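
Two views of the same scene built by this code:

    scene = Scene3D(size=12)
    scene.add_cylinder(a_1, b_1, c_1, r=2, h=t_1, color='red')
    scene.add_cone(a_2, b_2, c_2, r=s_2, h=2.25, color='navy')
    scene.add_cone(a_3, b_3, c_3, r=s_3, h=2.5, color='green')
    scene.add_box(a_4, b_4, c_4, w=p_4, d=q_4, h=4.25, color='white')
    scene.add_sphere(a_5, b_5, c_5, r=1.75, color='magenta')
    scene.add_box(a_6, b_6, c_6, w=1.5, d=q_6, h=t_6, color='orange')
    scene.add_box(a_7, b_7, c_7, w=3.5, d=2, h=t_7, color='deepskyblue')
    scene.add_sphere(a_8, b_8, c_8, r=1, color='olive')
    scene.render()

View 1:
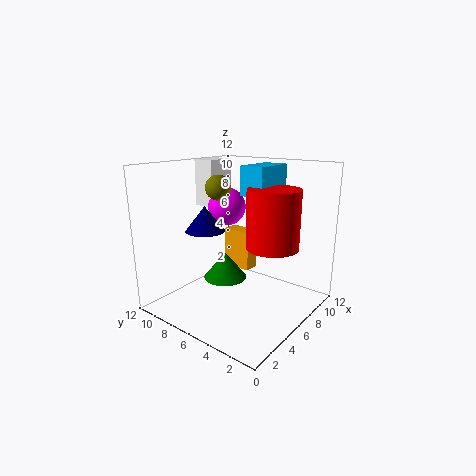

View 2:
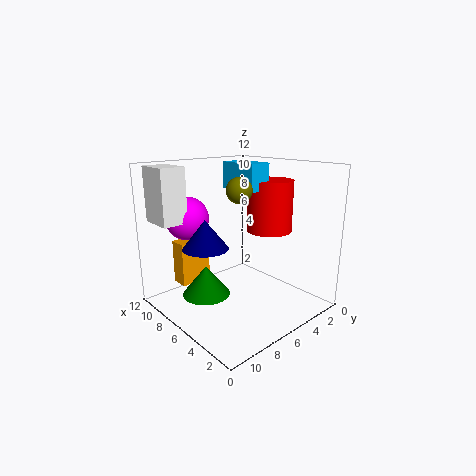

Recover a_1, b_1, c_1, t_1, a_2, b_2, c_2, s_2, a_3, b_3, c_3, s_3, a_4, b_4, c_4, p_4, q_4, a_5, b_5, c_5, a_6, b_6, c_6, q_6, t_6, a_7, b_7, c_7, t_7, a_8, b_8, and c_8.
a_1 = 5.75, b_1 = 2.5, c_1 = 6, t_1 = 4.5, a_2 = 5.75, b_2 = 9.5, c_2 = 6, s_2 = 1.75, a_3 = 7.25, b_3 = 8.5, c_3 = 1.25, s_3 = 2, a_4 = 7.25, b_4 = 10, c_4 = 7.75, p_4 = 2.75, q_4 = 2, a_5 = 8.5, b_5 = 9.25, c_5 = 7.75, a_6 = 8.75, b_6 = 7, c_6 = 1.75, q_6 = 2.75, t_6 = 3.75, a_7 = 5.25, b_7 = 3.25, c_7 = 9.75, t_7 = 2.25, a_8 = 4.75, b_8 = 7, c_8 = 10.25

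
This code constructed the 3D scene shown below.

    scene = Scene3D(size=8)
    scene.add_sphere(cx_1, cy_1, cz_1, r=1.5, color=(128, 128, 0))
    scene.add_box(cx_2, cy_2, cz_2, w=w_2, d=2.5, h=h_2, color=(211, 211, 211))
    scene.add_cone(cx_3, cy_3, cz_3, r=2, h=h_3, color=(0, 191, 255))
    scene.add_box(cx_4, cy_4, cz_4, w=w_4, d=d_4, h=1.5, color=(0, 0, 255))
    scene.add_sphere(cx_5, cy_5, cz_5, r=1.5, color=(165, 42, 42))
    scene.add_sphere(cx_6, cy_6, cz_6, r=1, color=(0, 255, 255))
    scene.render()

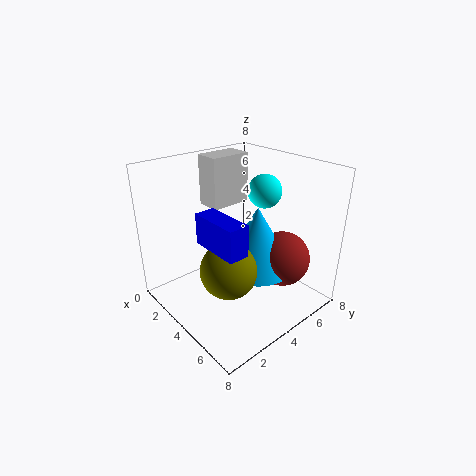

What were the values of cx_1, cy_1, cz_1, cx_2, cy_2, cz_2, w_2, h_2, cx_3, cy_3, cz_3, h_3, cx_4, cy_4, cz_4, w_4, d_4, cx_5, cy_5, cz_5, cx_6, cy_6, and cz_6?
cx_1 = 5, cy_1 = 2.5, cz_1 = 3, cx_2 = 0.5, cy_2 = 4, cz_2 = 5, w_2 = 1.5, h_2 = 3, cx_3 = 5, cy_3 = 4.5, cz_3 = 2.5, h_3 = 3.5, cx_4 = 4.5, cy_4 = 1, cz_4 = 5, w_4 = 2.5, d_4 = 1, cx_5 = 6, cy_5 = 5.5, cz_5 = 3, cx_6 = 3.5, cy_6 = 6.5, cz_6 = 6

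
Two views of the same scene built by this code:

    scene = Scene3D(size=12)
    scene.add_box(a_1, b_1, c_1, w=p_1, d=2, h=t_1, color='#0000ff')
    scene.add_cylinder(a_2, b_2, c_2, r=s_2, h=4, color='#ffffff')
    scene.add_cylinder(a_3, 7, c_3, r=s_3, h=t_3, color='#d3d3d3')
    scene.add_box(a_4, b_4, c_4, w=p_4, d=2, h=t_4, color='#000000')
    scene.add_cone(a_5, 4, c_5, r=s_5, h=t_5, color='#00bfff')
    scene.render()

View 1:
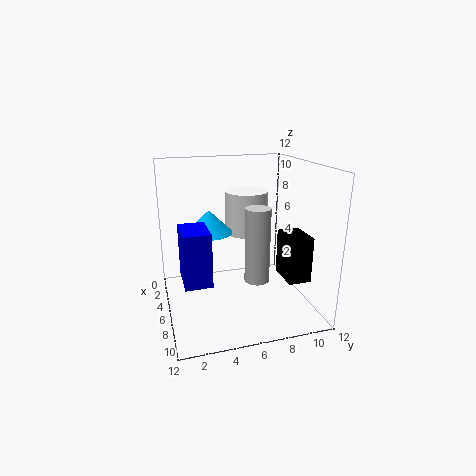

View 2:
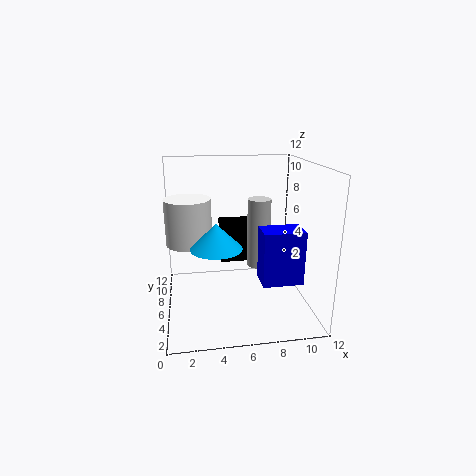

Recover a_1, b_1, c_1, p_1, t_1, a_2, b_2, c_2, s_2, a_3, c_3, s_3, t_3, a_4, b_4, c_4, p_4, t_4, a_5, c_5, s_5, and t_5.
a_1 = 7; b_1 = 1; c_1 = 4; p_1 = 3; t_1 = 4; a_2 = 2; b_2 = 8; c_2 = 5; s_2 = 2; a_3 = 8; c_3 = 3; s_3 = 1; t_3 = 6; a_4 = 5; b_4 = 10; c_4 = 2; p_4 = 3; t_4 = 4; a_5 = 4; c_5 = 6; s_5 = 2; t_5 = 2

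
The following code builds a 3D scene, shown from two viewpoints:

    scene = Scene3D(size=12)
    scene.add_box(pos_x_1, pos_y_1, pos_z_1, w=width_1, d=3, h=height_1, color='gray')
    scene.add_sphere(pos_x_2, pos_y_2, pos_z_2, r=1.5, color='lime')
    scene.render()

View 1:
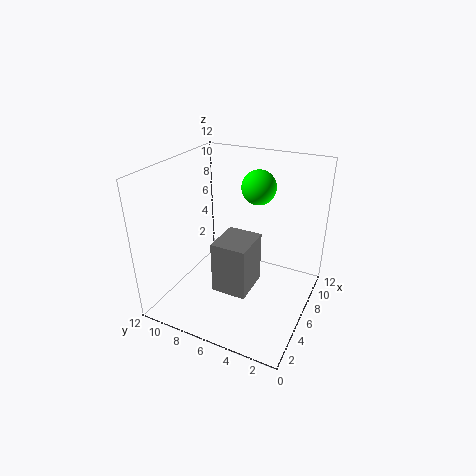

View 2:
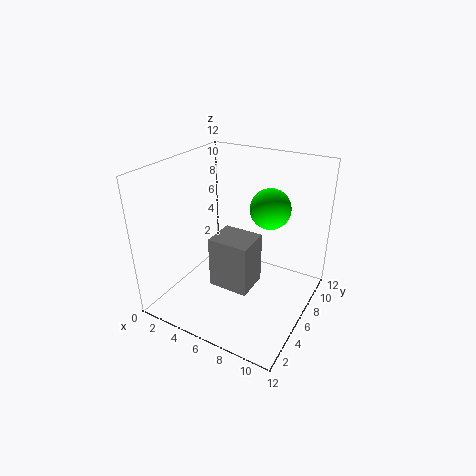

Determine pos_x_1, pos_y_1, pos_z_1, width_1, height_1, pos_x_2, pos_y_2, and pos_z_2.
pos_x_1 = 4
pos_y_1 = 4.5
pos_z_1 = 1.5
width_1 = 3.5
height_1 = 4.5
pos_x_2 = 9
pos_y_2 = 5.5
pos_z_2 = 9.5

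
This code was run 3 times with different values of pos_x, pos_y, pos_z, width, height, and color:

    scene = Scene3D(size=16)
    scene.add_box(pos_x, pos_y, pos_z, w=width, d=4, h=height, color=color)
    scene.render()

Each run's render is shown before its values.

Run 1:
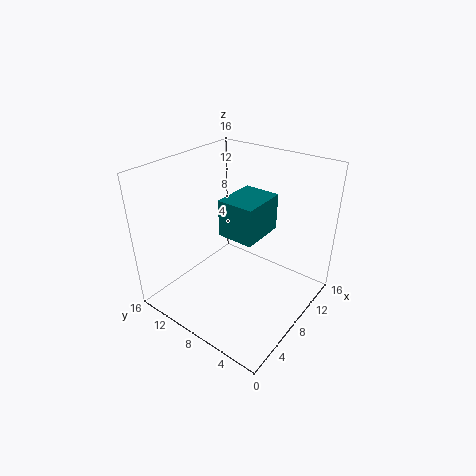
pos_x = 6
pos_y = 5
pos_z = 9
width = 5
height = 4
color = 'teal'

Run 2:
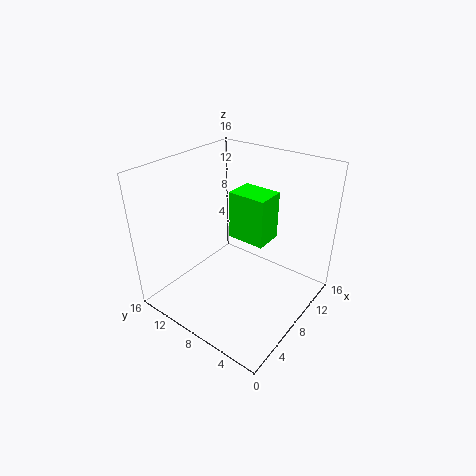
pos_x = 6.5
pos_y = 4
pos_z = 9
width = 3
height = 5
color = 'lime'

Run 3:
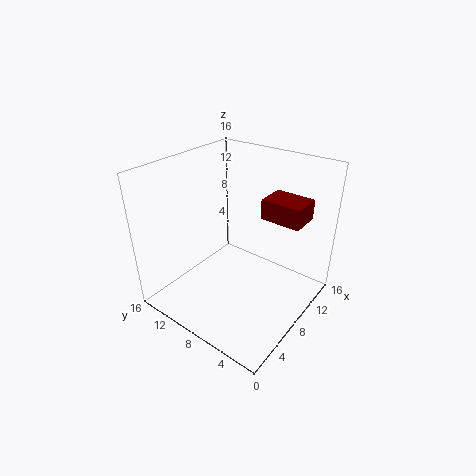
pos_x = 7
pos_y = 0.5
pos_z = 12
width = 3
height = 2
color = 'maroon'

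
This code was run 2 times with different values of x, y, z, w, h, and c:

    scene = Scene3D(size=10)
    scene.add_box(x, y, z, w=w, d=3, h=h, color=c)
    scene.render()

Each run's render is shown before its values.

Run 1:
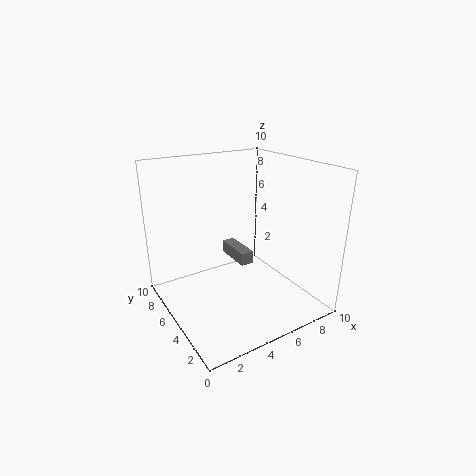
x = 6
y = 6
z = 2
w = 1
h = 1
c = 'gray'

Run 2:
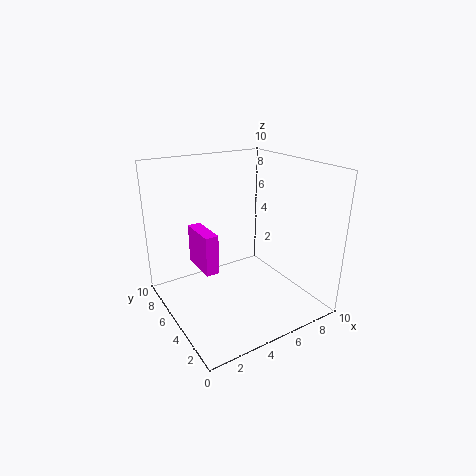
x = 3
y = 6
z = 2
w = 1
h = 3
c = 'magenta'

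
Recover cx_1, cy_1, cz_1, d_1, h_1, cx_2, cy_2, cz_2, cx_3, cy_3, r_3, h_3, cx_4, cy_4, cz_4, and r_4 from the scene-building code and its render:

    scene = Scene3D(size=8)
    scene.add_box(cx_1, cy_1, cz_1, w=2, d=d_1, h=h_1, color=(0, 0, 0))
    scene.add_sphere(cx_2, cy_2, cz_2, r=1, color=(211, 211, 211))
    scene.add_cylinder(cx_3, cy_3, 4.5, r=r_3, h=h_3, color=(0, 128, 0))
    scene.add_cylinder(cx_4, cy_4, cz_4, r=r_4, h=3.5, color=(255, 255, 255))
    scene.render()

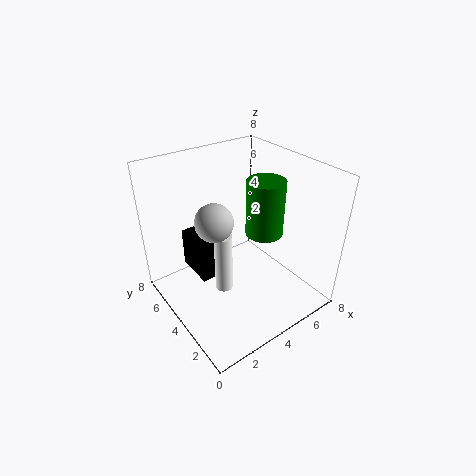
cx_1 = 2.5; cy_1 = 5.5; cz_1 = 0.5; d_1 = 2.5; h_1 = 2.5; cx_2 = 2.5; cy_2 = 4; cz_2 = 5.5; cx_3 = 5; cy_3 = 3; r_3 = 1; h_3 = 3; cx_4 = 3; cy_4 = 4; cz_4 = 1; r_4 = 0.5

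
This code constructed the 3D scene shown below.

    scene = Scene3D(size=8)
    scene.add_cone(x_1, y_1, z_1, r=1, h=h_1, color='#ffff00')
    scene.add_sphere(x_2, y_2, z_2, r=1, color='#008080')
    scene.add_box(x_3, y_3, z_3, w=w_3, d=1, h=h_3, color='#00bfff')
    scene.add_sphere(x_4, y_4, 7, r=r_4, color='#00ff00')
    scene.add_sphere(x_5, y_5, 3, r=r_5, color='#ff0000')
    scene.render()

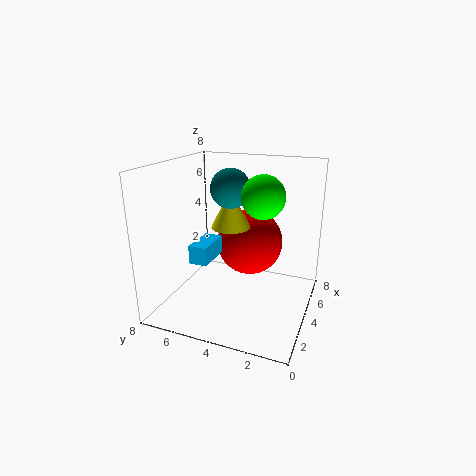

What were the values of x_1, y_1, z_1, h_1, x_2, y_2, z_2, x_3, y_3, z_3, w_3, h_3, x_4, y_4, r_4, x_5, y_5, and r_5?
x_1 = 3, y_1 = 4, z_1 = 5, h_1 = 2, x_2 = 3, y_2 = 4, z_2 = 7, x_3 = 2, y_3 = 5, z_3 = 3, w_3 = 2, h_3 = 1, x_4 = 2, y_4 = 2, r_4 = 1, x_5 = 6, y_5 = 4, r_5 = 2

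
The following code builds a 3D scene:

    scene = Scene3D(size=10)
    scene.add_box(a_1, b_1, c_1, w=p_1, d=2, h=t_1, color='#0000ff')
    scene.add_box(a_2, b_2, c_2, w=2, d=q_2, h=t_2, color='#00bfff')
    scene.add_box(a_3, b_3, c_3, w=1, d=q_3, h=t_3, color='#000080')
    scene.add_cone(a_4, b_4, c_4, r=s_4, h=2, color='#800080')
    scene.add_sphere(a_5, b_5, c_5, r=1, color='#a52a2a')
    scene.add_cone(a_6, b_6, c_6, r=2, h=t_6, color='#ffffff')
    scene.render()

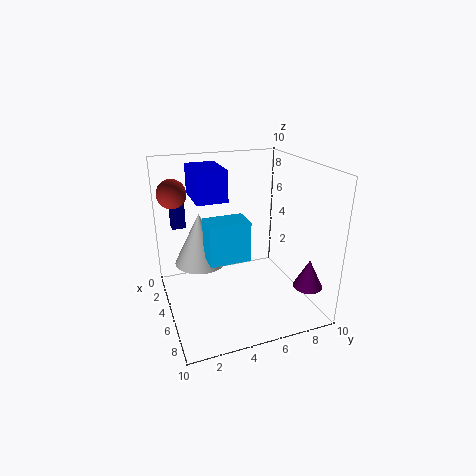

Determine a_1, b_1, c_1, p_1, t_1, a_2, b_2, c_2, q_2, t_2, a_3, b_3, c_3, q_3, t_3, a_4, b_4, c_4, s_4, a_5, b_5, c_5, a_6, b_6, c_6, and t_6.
a_1 = 3
b_1 = 2
c_1 = 8
p_1 = 3
t_1 = 2
a_2 = 3
b_2 = 3
c_2 = 3
q_2 = 3
t_2 = 3
a_3 = 1
b_3 = 1
c_3 = 5
q_3 = 1
t_3 = 2
a_4 = 8
b_4 = 9
c_4 = 2
s_4 = 1
a_5 = 3
b_5 = 1
c_5 = 8
a_6 = 2
b_6 = 3
c_6 = 2
t_6 = 4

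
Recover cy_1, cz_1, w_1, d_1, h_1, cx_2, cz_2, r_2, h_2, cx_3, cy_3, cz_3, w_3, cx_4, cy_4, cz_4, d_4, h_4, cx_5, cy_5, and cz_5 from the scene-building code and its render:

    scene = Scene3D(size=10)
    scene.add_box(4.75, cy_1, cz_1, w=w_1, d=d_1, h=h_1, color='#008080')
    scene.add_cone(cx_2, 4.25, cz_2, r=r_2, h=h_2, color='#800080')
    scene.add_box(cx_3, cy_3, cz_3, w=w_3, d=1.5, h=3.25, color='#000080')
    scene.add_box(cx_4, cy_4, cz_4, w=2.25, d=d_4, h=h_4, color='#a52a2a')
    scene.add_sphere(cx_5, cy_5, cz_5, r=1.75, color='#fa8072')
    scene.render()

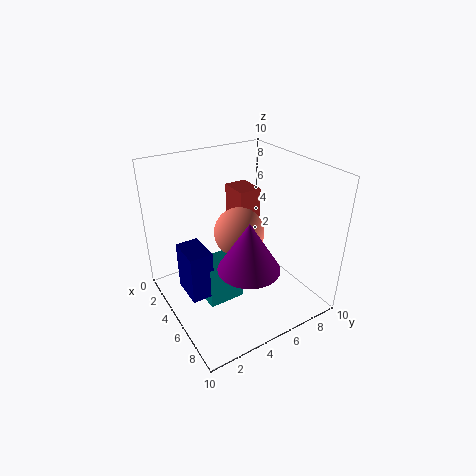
cy_1 = 2
cz_1 = 1.25
w_1 = 1.75
d_1 = 2.5
h_1 = 3
cx_2 = 7.5
cz_2 = 4.25
r_2 = 2
h_2 = 3.25
cx_3 = 4.25
cy_3 = 0.75
cz_3 = 2.25
w_3 = 2.25
cx_4 = 0.75
cy_4 = 6.5
cz_4 = 3
d_4 = 1.75
h_4 = 4.25
cx_5 = 4.75
cy_5 = 5.25
cz_5 = 5.25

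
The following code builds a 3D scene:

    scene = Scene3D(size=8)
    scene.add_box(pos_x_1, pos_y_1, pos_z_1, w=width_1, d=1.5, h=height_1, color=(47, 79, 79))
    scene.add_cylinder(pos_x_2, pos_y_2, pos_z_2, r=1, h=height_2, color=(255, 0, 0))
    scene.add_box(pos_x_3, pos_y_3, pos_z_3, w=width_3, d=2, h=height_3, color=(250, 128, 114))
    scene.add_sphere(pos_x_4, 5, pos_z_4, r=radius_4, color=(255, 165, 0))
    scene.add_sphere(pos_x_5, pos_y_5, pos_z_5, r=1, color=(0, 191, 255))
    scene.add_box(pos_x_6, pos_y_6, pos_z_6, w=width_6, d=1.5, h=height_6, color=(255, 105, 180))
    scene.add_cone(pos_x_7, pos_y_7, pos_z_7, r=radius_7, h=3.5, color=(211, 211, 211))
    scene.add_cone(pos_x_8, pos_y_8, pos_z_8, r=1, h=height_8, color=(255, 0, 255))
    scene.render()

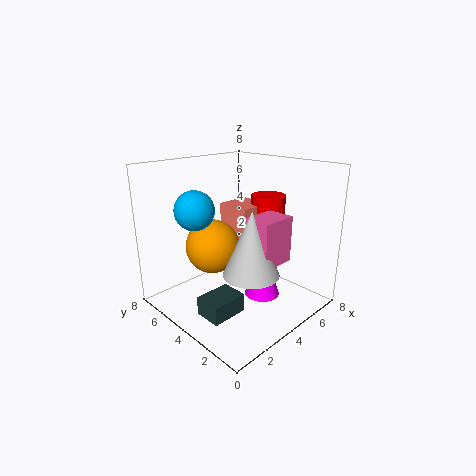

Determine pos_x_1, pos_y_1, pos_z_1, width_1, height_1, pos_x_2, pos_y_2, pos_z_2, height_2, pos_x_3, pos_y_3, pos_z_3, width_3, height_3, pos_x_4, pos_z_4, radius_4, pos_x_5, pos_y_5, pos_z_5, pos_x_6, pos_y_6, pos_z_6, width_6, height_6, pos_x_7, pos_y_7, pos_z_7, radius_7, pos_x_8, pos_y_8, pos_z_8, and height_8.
pos_x_1 = 1
pos_y_1 = 2.5
pos_z_1 = 0.5
width_1 = 2
height_1 = 1
pos_x_2 = 6.5
pos_y_2 = 4
pos_z_2 = 4.5
height_2 = 1.5
pos_x_3 = 4.5
pos_y_3 = 4
pos_z_3 = 3.5
width_3 = 2
height_3 = 2
pos_x_4 = 3
pos_z_4 = 3.5
radius_4 = 1.5
pos_x_5 = 1.5
pos_y_5 = 4.5
pos_z_5 = 6
pos_x_6 = 3.5
pos_y_6 = 1.5
pos_z_6 = 3
width_6 = 2
height_6 = 2.5
pos_x_7 = 3.5
pos_y_7 = 2.5
pos_z_7 = 2.5
radius_7 = 1.5
pos_x_8 = 5
pos_y_8 = 3
pos_z_8 = 0.5
height_8 = 3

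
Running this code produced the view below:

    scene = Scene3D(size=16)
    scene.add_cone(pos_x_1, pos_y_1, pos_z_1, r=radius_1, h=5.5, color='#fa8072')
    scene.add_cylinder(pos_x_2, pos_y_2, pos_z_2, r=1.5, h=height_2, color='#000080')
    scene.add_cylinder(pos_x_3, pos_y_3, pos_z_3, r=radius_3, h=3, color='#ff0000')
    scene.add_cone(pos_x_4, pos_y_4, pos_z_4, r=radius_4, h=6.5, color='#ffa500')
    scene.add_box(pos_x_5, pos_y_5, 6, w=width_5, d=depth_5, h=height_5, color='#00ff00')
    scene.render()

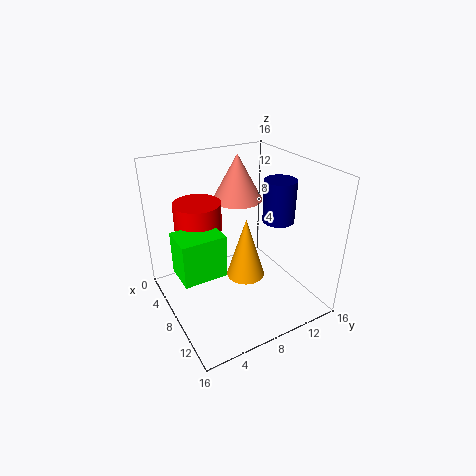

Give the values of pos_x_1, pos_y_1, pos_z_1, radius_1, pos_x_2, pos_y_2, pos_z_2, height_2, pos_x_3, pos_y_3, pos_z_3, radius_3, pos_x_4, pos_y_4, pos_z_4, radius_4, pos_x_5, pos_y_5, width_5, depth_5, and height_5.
pos_x_1 = 3.5; pos_y_1 = 10.5; pos_z_1 = 10.5; radius_1 = 3; pos_x_2 = 13; pos_y_2 = 9.5; pos_z_2 = 12; height_2 = 4; pos_x_3 = 6.5; pos_y_3 = 4; pos_z_3 = 9.5; radius_3 = 2.5; pos_x_4 = 10.5; pos_y_4 = 7.5; pos_z_4 = 5; radius_4 = 2; pos_x_5 = 7.5; pos_y_5 = 0.5; width_5 = 3.5; depth_5 = 4.5; height_5 = 4.5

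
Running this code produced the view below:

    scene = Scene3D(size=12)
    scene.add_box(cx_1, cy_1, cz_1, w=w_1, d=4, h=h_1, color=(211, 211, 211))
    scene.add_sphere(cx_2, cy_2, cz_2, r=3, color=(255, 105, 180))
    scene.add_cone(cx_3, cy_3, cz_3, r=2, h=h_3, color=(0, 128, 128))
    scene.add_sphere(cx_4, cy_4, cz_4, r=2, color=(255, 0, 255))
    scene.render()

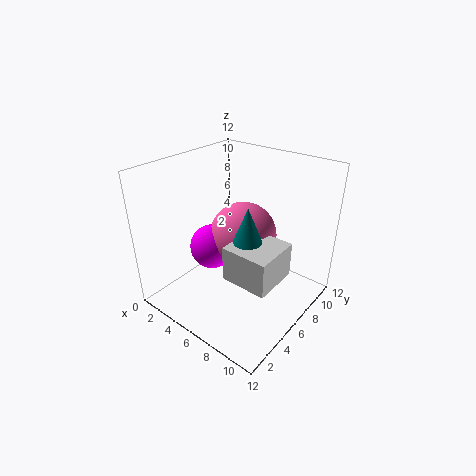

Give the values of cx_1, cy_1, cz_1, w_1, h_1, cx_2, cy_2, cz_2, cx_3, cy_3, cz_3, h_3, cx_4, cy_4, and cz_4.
cx_1 = 6, cy_1 = 4, cz_1 = 3, w_1 = 4, h_1 = 3, cx_2 = 5, cy_2 = 8, cz_2 = 5, cx_3 = 7, cy_3 = 6, cz_3 = 4, h_3 = 5, cx_4 = 3, cy_4 = 6, cz_4 = 4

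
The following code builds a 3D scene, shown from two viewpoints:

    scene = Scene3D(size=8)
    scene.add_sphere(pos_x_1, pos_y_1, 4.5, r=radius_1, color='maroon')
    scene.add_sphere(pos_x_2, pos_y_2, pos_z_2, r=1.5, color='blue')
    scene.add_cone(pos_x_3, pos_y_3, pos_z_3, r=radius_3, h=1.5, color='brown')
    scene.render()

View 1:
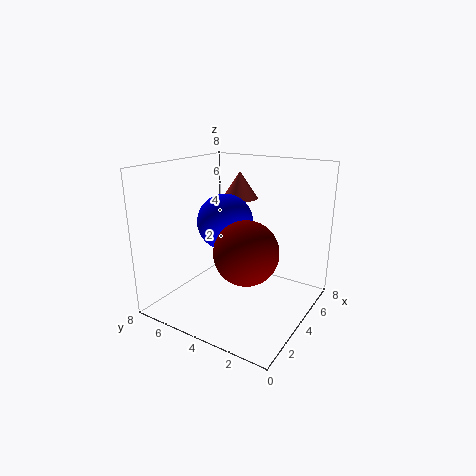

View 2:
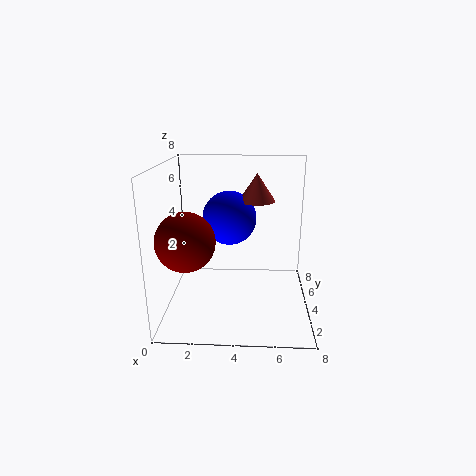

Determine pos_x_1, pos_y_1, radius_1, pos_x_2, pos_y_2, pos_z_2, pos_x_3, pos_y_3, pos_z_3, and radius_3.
pos_x_1 = 1.5, pos_y_1 = 2, radius_1 = 1.5, pos_x_2 = 3.5, pos_y_2 = 4.5, pos_z_2 = 5, pos_x_3 = 5, pos_y_3 = 4.5, pos_z_3 = 6, radius_3 = 1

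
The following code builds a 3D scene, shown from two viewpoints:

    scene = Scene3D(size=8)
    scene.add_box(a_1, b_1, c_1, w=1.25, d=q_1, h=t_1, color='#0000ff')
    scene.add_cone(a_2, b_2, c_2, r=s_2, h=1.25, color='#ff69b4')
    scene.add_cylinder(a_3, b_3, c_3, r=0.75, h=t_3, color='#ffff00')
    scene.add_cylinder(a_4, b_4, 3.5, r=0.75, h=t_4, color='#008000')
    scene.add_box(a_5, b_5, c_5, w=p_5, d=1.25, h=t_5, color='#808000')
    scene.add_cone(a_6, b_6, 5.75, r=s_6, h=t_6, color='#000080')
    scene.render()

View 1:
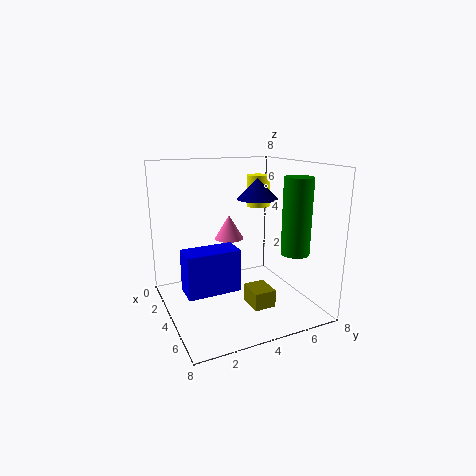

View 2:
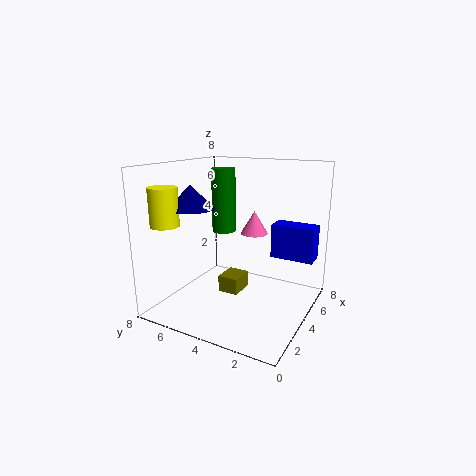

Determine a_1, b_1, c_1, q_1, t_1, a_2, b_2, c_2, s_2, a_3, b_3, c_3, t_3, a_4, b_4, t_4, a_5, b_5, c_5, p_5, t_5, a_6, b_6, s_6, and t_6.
a_1 = 5.75; b_1 = 0.25; c_1 = 2.5; q_1 = 2.5; t_1 = 2; a_2 = 4.5; b_2 = 3.25; c_2 = 4.25; s_2 = 0.75; a_3 = 1.25; b_3 = 6.75; c_3 = 5; t_3 = 2; a_4 = 6.25; b_4 = 6.25; t_4 = 4; a_5 = 4.25; b_5 = 4.25; c_5 = 0.25; p_5 = 1.5; t_5 = 1; a_6 = 2.5; b_6 = 6; s_6 = 1.25; t_6 = 1.25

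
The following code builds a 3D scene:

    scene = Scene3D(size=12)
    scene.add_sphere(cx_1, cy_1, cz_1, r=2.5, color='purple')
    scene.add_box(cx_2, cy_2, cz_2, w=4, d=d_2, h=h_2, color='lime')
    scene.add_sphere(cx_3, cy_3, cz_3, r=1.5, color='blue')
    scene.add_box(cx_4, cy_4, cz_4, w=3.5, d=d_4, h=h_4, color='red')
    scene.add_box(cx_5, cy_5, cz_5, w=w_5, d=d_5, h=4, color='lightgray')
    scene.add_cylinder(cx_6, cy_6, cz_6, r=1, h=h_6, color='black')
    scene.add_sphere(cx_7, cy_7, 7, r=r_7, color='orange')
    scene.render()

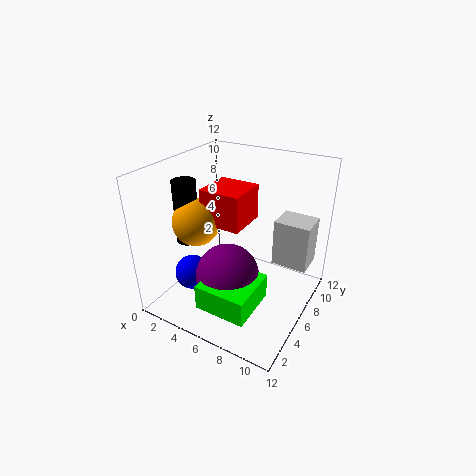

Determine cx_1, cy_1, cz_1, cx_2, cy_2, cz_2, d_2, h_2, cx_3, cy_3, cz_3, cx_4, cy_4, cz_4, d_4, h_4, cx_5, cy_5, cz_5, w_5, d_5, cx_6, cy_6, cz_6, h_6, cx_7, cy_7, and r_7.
cx_1 = 6.5, cy_1 = 3.5, cz_1 = 4, cx_2 = 5.5, cy_2 = 0.5, cz_2 = 2.5, d_2 = 4, h_2 = 2, cx_3 = 2.5, cy_3 = 4, cz_3 = 2.5, cx_4 = 3, cy_4 = 5, cz_4 = 7, d_4 = 3.5, h_4 = 3, cx_5 = 8.5, cy_5 = 7.5, cz_5 = 3.5, w_5 = 3, d_5 = 2.5, cx_6 = 1.5, cy_6 = 5, cz_6 = 5, h_6 = 5.5, cx_7 = 2.5, cy_7 = 5, r_7 = 2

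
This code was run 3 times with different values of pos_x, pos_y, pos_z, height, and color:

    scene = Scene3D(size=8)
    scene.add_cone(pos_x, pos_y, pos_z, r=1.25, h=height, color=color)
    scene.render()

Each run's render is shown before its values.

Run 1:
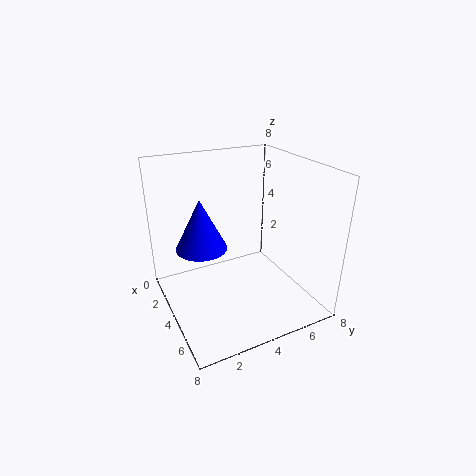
pos_x = 5; pos_y = 1.5; pos_z = 4.5; height = 2.5; color = 'blue'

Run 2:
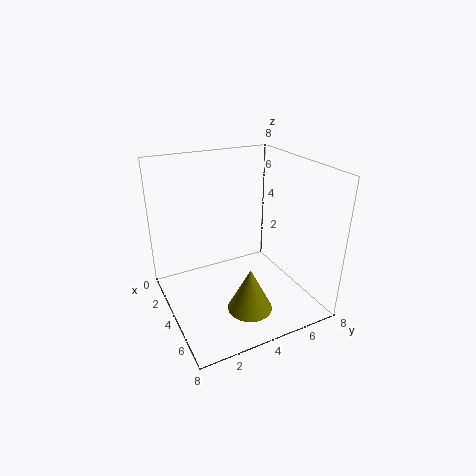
pos_x = 5.5; pos_y = 4; pos_z = 0.25; height = 2.5; color = 'olive'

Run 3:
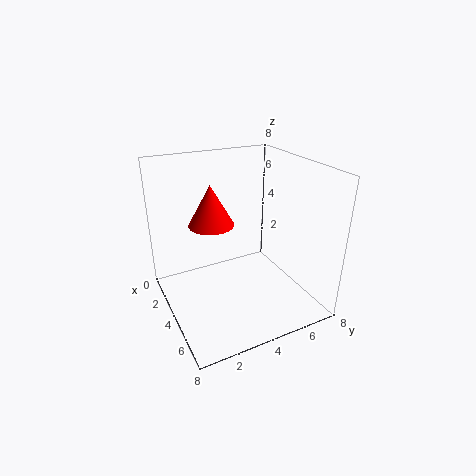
pos_x = 3.25; pos_y = 2.75; pos_z = 4.75; height = 2.25; color = 'red'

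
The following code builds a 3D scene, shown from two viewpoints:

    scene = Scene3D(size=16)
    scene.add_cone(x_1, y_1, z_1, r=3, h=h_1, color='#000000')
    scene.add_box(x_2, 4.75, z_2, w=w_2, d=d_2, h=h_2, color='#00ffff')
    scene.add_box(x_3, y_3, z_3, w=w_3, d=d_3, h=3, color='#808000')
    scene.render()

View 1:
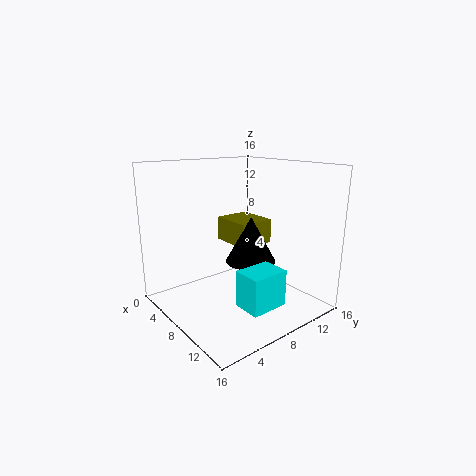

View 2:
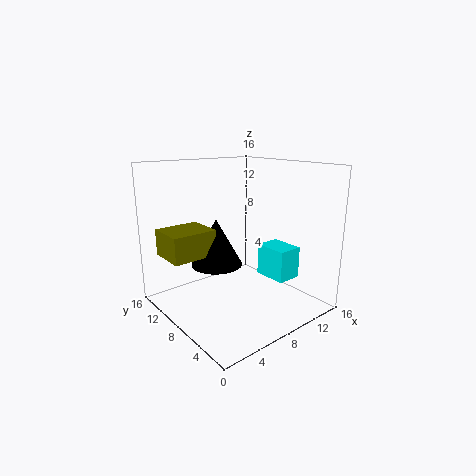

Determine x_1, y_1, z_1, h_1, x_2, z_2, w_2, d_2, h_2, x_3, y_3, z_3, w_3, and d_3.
x_1 = 7
y_1 = 10.75
z_1 = 4.25
h_1 = 5.5
x_2 = 11.75
z_2 = 2.5
w_2 = 3
d_2 = 4
h_2 = 3.75
x_3 = 1.25
y_3 = 10
z_3 = 5.75
w_3 = 5.25
d_3 = 4.5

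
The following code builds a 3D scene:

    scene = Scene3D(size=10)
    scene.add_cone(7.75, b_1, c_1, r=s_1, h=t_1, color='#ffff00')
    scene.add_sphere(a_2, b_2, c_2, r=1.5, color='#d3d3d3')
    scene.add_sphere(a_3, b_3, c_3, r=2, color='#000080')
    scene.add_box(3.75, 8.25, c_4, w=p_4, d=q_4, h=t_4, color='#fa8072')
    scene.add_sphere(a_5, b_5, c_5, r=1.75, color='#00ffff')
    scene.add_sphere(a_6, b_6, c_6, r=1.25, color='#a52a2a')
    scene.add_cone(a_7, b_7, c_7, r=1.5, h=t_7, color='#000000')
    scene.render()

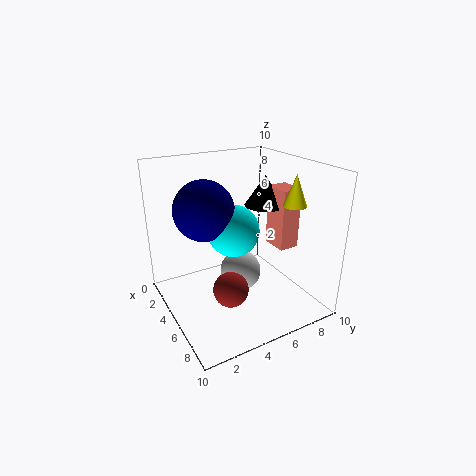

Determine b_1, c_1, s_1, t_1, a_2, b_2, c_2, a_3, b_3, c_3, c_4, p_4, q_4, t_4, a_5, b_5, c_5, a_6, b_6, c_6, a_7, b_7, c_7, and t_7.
b_1 = 7.5; c_1 = 7.75; s_1 = 0.75; t_1 = 2; a_2 = 4.5; b_2 = 5.5; c_2 = 2; a_3 = 4.5; b_3 = 2.75; c_3 = 7.25; c_4 = 3.5; p_4 = 2; q_4 = 1.5; t_4 = 4.5; a_5 = 5.25; b_5 = 4.5; c_5 = 5.75; a_6 = 5.75; b_6 = 4; c_6 = 1.5; a_7 = 3.75; b_7 = 8; c_7 = 6.5; t_7 = 2.25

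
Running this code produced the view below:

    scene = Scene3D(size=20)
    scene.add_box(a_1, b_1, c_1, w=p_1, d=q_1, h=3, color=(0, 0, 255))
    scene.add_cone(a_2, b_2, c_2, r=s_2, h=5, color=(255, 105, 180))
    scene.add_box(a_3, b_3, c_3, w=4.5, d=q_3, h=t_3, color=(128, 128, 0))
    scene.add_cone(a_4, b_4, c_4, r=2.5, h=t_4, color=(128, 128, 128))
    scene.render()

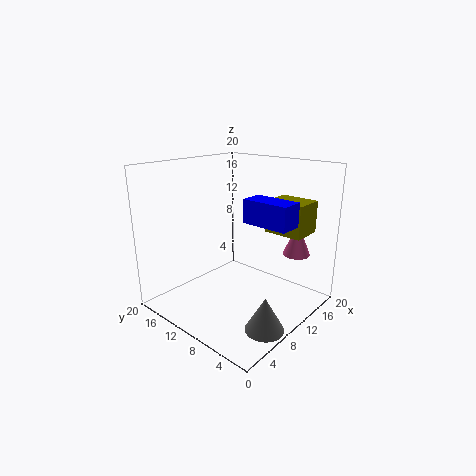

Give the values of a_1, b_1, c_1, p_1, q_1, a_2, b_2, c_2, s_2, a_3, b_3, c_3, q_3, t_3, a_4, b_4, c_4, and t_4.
a_1 = 7.5
b_1 = 1
c_1 = 13.5
p_1 = 3
q_1 = 6
a_2 = 17.5
b_2 = 5
c_2 = 6.5
s_2 = 2
a_3 = 13.5
b_3 = 2.5
c_3 = 10.5
q_3 = 5.5
t_3 = 4.5
a_4 = 6.5
b_4 = 2.5
c_4 = 0.5
t_4 = 4.5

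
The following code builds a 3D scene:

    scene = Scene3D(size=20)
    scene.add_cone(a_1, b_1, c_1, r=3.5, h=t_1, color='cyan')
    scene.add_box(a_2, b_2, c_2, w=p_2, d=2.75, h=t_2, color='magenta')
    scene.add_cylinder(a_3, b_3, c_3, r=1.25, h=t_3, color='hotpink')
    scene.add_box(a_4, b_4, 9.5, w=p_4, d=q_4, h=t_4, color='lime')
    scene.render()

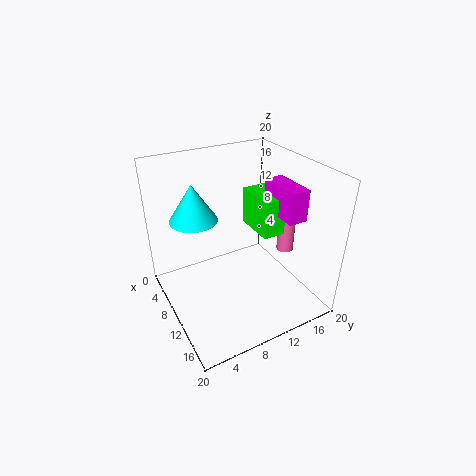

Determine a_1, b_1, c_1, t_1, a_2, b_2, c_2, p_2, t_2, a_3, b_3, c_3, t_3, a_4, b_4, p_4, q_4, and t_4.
a_1 = 4.5
b_1 = 5.75
c_1 = 11.25
t_1 = 5.5
a_2 = 8
b_2 = 15.5
c_2 = 12.5
p_2 = 6.25
t_2 = 4.5
a_3 = 10.75
b_3 = 17.75
c_3 = 6.25
t_3 = 7.25
a_4 = 5.25
b_4 = 13.5
p_4 = 6.25
q_4 = 3.75
t_4 = 5.5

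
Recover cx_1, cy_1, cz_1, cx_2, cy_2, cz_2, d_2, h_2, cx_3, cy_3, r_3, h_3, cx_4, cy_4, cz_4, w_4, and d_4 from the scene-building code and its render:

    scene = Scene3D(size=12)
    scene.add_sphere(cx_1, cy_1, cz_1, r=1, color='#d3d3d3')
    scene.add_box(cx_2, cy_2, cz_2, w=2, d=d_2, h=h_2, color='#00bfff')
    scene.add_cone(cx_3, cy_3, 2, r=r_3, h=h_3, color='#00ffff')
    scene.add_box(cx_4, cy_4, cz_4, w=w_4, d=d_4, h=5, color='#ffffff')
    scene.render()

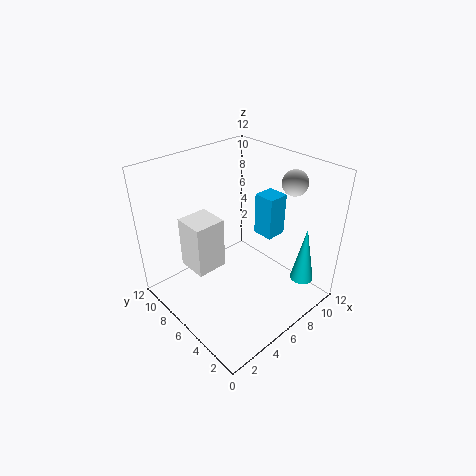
cx_1 = 9
cy_1 = 3
cz_1 = 11
cx_2 = 10
cy_2 = 6
cz_2 = 4
d_2 = 2
h_2 = 4
cx_3 = 10
cy_3 = 2
r_3 = 1
h_3 = 5
cx_4 = 4
cy_4 = 9
cz_4 = 1
w_4 = 3
d_4 = 3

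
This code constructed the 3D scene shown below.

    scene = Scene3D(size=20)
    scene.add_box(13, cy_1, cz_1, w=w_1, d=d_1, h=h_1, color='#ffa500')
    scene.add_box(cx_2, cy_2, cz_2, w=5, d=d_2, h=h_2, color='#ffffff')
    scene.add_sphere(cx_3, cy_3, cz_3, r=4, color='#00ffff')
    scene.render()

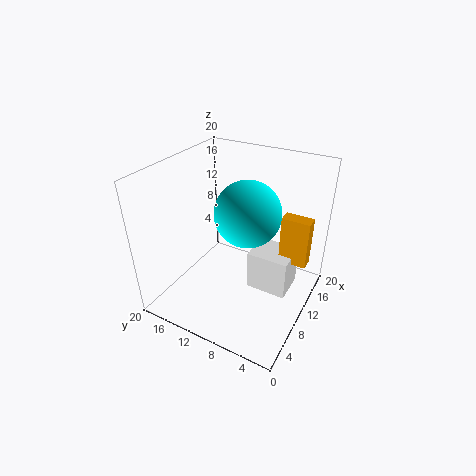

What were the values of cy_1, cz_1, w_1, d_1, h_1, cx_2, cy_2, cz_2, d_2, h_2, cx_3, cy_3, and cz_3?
cy_1 = 1, cz_1 = 6, w_1 = 2, d_1 = 4, h_1 = 7, cx_2 = 11, cy_2 = 3, cz_2 = 1, d_2 = 6, h_2 = 6, cx_3 = 7, cy_3 = 7, cz_3 = 16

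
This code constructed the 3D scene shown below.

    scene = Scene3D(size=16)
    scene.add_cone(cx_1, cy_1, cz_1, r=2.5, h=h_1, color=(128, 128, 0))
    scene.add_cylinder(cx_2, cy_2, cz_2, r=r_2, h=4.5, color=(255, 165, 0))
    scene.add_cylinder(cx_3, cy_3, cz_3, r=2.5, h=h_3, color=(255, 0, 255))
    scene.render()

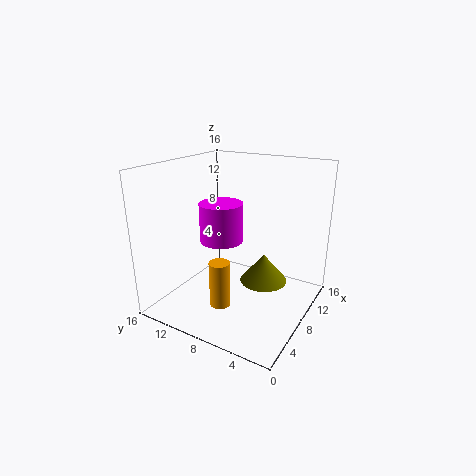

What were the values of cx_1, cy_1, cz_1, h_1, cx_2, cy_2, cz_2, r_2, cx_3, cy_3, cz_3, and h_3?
cx_1 = 7.5, cy_1 = 4.5, cz_1 = 4, h_1 = 3, cx_2 = 2, cy_2 = 6.5, cz_2 = 3.5, r_2 = 1, cx_3 = 8.5, cy_3 = 10.5, cz_3 = 7, h_3 = 4.5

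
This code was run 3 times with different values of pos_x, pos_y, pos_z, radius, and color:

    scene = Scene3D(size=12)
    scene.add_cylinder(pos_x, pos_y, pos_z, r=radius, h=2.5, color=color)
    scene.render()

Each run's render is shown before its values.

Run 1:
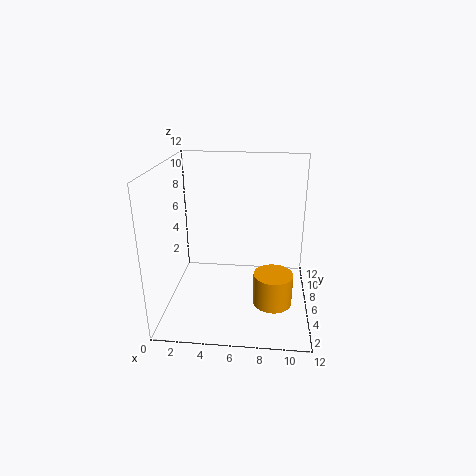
pos_x = 9, pos_y = 3, pos_z = 2, radius = 1.5, color = 'orange'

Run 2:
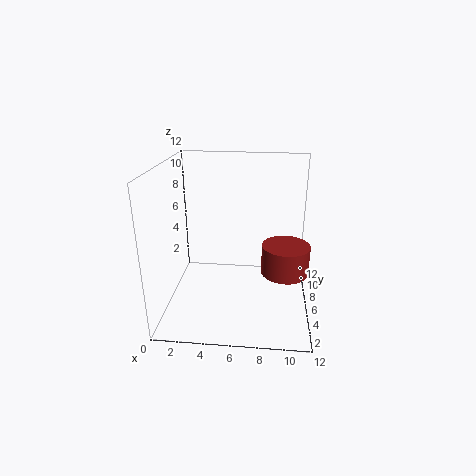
pos_x = 10, pos_y = 6, pos_z = 3, radius = 2, color = 'brown'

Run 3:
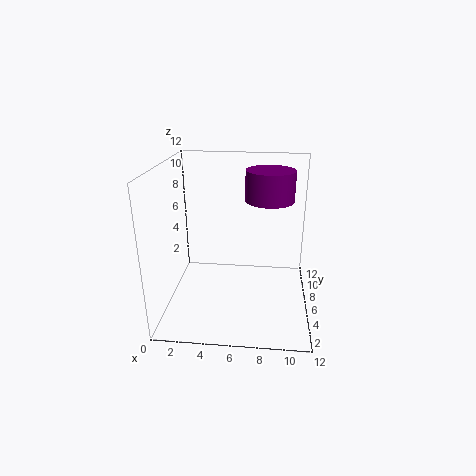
pos_x = 8.5, pos_y = 7, pos_z = 9, radius = 2, color = 'purple'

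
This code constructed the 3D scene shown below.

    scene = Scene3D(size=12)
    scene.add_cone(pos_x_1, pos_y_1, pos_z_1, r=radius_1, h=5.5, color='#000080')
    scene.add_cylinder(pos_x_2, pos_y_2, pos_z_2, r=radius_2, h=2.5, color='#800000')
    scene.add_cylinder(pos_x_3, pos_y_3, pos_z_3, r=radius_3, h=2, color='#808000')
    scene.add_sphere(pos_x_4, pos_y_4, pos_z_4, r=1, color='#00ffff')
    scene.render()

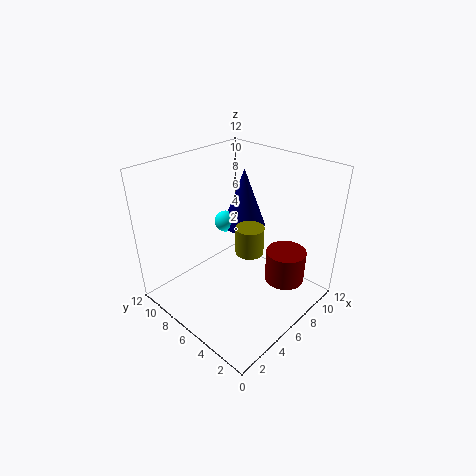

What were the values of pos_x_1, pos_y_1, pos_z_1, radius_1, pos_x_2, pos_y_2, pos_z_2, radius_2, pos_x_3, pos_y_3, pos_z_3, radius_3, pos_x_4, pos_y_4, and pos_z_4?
pos_x_1 = 9.5; pos_y_1 = 8.5; pos_z_1 = 5; radius_1 = 2; pos_x_2 = 6.5; pos_y_2 = 1.5; pos_z_2 = 4; radius_2 = 1.5; pos_x_3 = 4; pos_y_3 = 3; pos_z_3 = 7; radius_3 = 1; pos_x_4 = 8; pos_y_4 = 9.5; pos_z_4 = 5.5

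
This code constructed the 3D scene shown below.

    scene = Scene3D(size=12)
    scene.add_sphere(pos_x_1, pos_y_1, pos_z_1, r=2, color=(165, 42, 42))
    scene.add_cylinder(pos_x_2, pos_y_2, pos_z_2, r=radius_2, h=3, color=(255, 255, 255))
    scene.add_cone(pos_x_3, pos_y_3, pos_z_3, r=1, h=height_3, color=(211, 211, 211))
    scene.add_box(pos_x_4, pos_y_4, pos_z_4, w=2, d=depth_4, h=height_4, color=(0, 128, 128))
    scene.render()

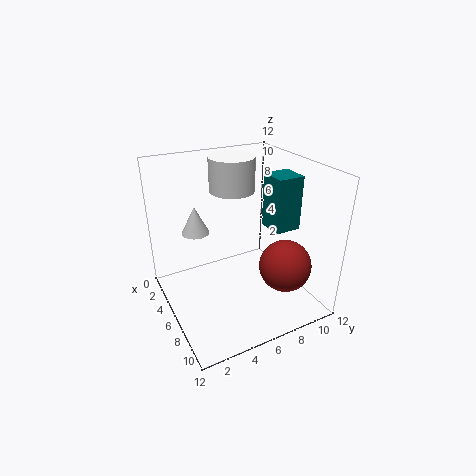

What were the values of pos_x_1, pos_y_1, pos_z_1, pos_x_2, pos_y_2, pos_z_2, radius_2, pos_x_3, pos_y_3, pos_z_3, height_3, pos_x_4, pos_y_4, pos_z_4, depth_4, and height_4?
pos_x_1 = 10, pos_y_1 = 8, pos_z_1 = 5, pos_x_2 = 3, pos_y_2 = 7, pos_z_2 = 9, radius_2 = 2, pos_x_3 = 7, pos_y_3 = 2, pos_z_3 = 8, height_3 = 2, pos_x_4 = 8, pos_y_4 = 7, pos_z_4 = 8, depth_4 = 2, height_4 = 4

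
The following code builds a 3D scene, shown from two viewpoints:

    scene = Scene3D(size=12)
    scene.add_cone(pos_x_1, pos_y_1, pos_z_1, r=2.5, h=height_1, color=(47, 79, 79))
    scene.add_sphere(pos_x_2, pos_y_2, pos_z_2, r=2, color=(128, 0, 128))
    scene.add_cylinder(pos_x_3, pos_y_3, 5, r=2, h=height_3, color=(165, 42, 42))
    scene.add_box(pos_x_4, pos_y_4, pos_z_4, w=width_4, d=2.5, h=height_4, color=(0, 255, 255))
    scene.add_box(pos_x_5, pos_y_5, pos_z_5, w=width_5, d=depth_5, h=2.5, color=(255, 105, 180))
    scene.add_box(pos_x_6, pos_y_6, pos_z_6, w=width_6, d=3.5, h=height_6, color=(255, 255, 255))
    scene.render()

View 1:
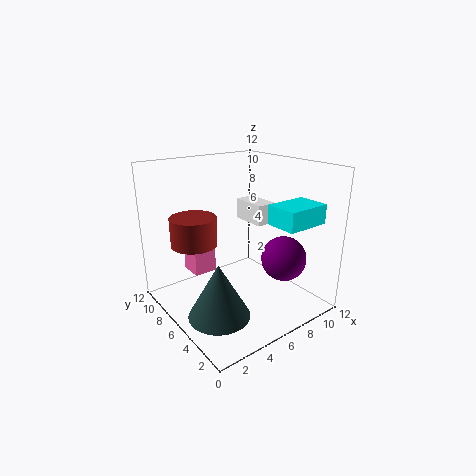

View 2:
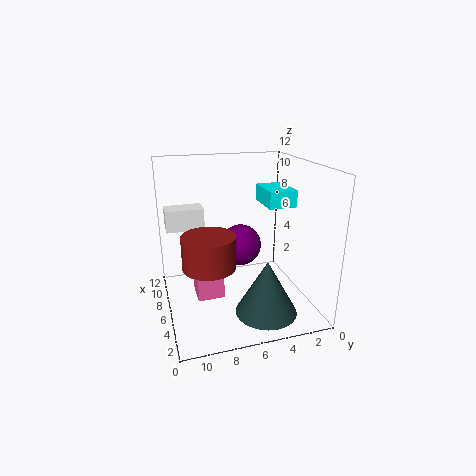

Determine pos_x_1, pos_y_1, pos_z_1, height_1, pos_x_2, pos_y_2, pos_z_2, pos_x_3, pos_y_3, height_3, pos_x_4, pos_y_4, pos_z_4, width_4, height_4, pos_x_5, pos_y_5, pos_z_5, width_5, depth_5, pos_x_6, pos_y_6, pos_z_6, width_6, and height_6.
pos_x_1 = 3, pos_y_1 = 4.5, pos_z_1 = 0.5, height_1 = 4.5, pos_x_2 = 10, pos_y_2 = 4.5, pos_z_2 = 3.5, pos_x_3 = 3.5, pos_y_3 = 9, height_3 = 2.5, pos_x_4 = 6.5, pos_y_4 = 0.5, pos_z_4 = 8, width_4 = 3.5, height_4 = 1.5, pos_x_5 = 3, pos_y_5 = 8, pos_z_5 = 2.5, width_5 = 2, depth_5 = 2, pos_x_6 = 10, pos_y_6 = 8, pos_z_6 = 5.5, width_6 = 2, height_6 = 2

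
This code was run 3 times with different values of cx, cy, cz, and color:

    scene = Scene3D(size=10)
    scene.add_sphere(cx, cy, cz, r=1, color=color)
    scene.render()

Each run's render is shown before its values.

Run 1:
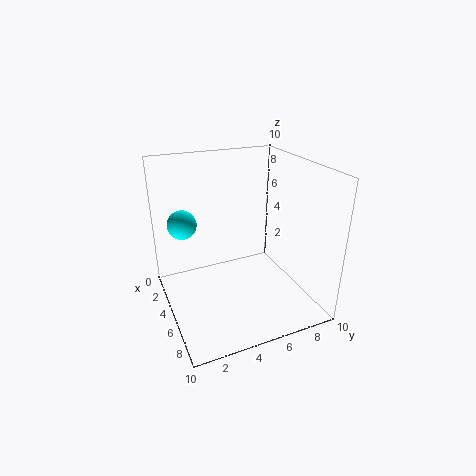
cx = 3.5; cy = 1.5; cz = 6; color = 'cyan'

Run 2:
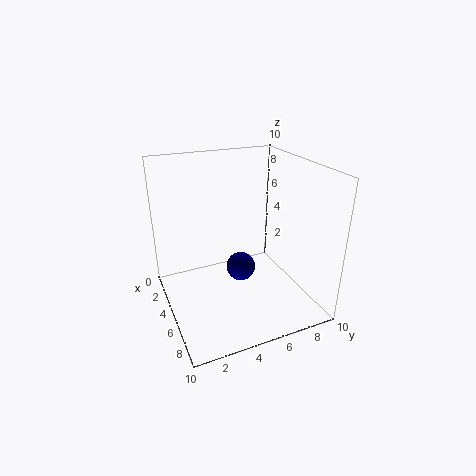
cx = 5.5; cy = 5; cz = 3; color = 'navy'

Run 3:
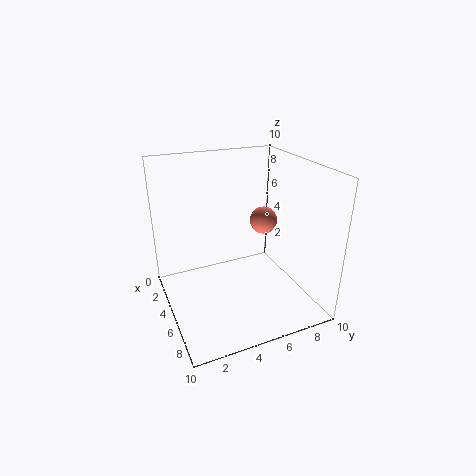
cx = 4; cy = 7.5; cz = 5.5; color = 'salmon'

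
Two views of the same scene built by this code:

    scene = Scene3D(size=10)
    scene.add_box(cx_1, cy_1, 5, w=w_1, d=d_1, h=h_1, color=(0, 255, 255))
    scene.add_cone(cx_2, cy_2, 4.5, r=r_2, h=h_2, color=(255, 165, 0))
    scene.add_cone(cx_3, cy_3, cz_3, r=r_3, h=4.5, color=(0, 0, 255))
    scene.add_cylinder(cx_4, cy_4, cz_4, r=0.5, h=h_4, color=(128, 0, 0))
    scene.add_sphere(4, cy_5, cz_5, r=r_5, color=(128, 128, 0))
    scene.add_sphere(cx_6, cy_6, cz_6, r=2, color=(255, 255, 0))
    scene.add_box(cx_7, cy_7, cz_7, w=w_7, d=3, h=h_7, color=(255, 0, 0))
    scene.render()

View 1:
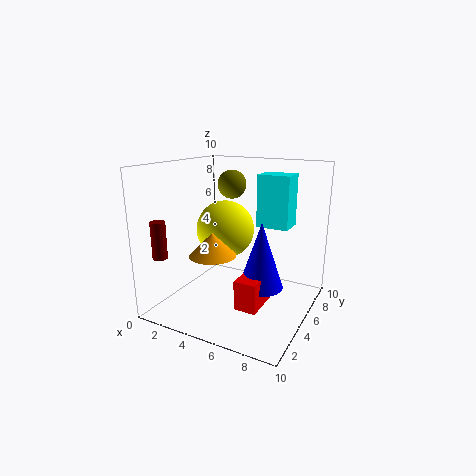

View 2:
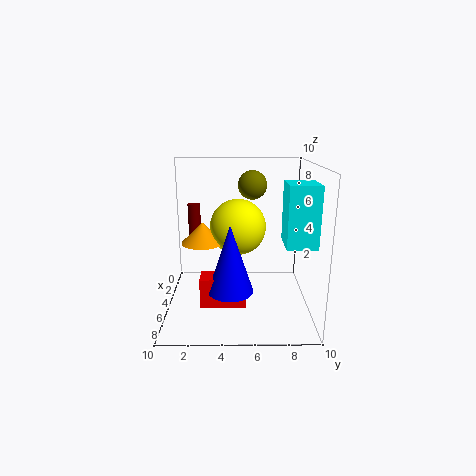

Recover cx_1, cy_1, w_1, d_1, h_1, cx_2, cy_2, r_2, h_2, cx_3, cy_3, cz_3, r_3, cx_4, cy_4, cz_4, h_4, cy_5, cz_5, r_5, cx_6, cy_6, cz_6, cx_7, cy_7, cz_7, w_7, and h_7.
cx_1 = 5, cy_1 = 8, w_1 = 2.5, d_1 = 2, h_1 = 4, cx_2 = 4.5, cy_2 = 2.5, r_2 = 1.5, h_2 = 1.5, cx_3 = 7, cy_3 = 4.5, cz_3 = 2, r_3 = 1.5, cx_4 = 1, cy_4 = 1.5, cz_4 = 4, h_4 = 2.5, cy_5 = 6, cz_5 = 8.5, r_5 = 1, cx_6 = 4, cy_6 = 5, cz_6 = 5.5, cx_7 = 6, cy_7 = 2.5, cz_7 = 1, w_7 = 1.5, h_7 = 2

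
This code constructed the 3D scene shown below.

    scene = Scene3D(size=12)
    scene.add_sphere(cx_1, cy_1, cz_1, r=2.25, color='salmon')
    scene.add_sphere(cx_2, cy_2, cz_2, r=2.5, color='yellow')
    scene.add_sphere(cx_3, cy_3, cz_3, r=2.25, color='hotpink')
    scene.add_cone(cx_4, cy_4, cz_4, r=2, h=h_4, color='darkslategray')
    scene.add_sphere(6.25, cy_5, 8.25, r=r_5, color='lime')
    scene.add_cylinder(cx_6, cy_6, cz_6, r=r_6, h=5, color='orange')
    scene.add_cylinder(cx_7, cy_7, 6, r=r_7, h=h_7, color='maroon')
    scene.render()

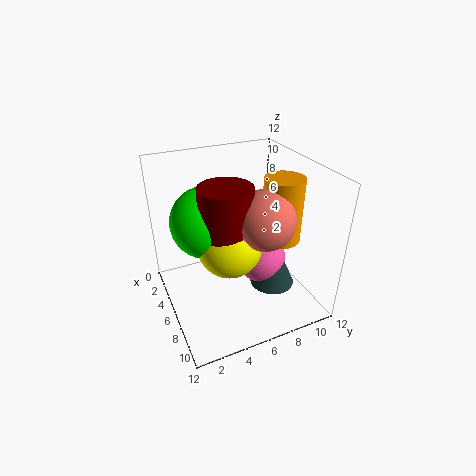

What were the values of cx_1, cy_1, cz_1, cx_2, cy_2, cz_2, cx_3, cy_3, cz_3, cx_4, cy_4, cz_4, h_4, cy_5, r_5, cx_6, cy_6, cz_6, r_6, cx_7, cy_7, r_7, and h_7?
cx_1 = 9, cy_1 = 6.75, cz_1 = 9, cx_2 = 7.75, cy_2 = 4.5, cz_2 = 6.75, cx_3 = 5.5, cy_3 = 8.5, cz_3 = 3, cx_4 = 6.5, cy_4 = 9.25, cz_4 = 0.75, h_4 = 4.5, cy_5 = 3.25, r_5 = 2.75, cx_6 = 8.5, cy_6 = 8.5, cz_6 = 6.75, r_6 = 1.5, cx_7 = 7.75, cy_7 = 4.25, r_7 = 2, h_7 = 5.5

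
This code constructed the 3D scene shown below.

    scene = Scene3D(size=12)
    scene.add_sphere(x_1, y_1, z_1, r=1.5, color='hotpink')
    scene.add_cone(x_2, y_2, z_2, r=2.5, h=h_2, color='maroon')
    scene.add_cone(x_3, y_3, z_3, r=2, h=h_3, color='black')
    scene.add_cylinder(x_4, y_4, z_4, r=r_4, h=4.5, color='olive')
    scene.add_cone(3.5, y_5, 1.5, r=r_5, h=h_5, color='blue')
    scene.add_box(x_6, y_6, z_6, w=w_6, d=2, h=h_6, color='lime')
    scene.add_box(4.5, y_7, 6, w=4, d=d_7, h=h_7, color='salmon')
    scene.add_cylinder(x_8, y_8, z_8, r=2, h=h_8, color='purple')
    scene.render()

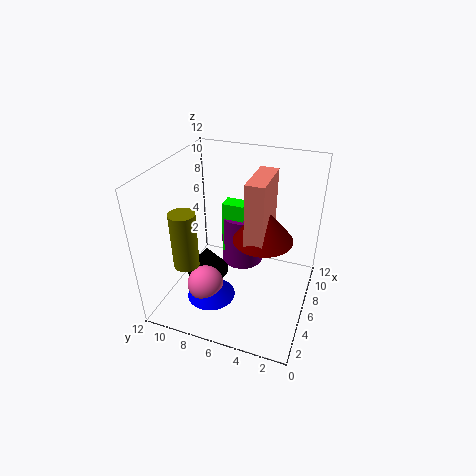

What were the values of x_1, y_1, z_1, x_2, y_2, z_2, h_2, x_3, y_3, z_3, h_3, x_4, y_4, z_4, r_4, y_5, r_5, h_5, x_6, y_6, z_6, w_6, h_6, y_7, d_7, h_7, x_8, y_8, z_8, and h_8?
x_1 = 3.5, y_1 = 8, z_1 = 2.5, x_2 = 6.5, y_2 = 4, z_2 = 6, h_2 = 3, x_3 = 7, y_3 = 9.5, z_3 = 1, h_3 = 2.5, x_4 = 2.5, y_4 = 9, z_4 = 5, r_4 = 1, y_5 = 7.5, r_5 = 2, h_5 = 2, x_6 = 8.5, y_6 = 6.5, z_6 = 2.5, w_6 = 1.5, h_6 = 5, y_7 = 3.5, d_7 = 1.5, h_7 = 5.5, x_8 = 10, y_8 = 7, z_8 = 1, h_8 = 5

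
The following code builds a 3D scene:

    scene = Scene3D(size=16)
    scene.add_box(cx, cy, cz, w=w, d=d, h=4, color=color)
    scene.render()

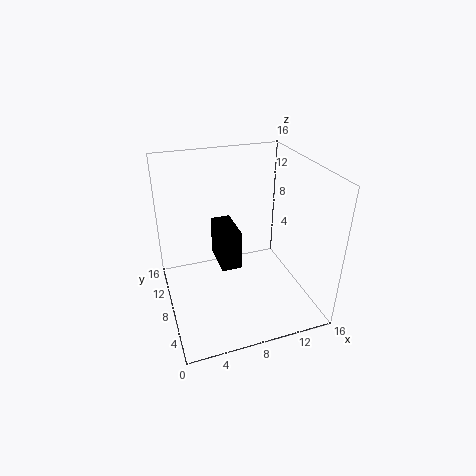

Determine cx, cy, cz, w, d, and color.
cx = 5, cy = 4, cz = 7, w = 2, d = 4, color = 'black'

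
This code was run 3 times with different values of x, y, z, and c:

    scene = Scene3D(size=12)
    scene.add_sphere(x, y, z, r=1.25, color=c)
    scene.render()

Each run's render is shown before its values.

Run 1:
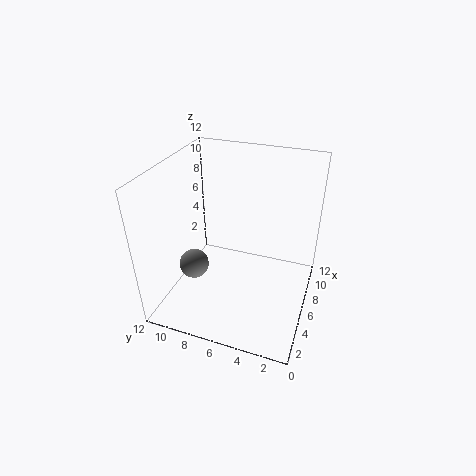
x = 4.5
y = 9.5
z = 3.5
c = 'gray'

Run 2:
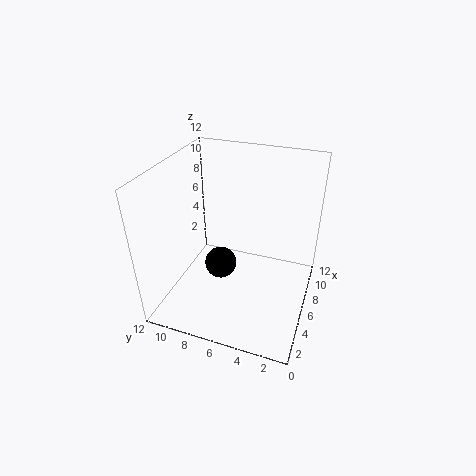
x = 4
y = 6.75
z = 4.75
c = 'black'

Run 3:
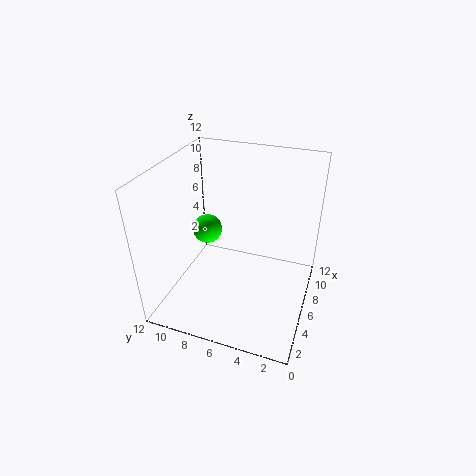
x = 6.5
y = 9
z = 6
c = 'lime'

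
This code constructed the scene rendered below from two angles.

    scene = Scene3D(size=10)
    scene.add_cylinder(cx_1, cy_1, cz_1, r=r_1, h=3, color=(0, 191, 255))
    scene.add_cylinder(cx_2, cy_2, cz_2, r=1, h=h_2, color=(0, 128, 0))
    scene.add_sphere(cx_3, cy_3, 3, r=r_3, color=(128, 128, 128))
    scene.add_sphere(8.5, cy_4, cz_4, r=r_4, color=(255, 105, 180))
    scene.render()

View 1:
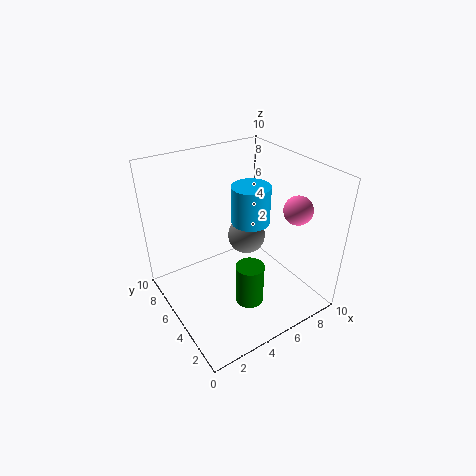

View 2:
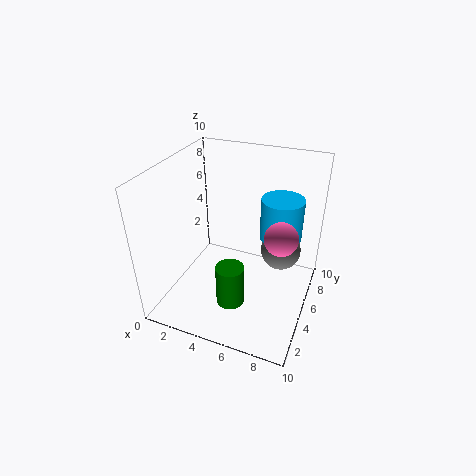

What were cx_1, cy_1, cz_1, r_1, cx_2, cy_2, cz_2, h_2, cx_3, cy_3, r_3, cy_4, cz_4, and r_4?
cx_1 = 7.5, cy_1 = 7, cz_1 = 4.5, r_1 = 1.5, cx_2 = 5, cy_2 = 3.5, cz_2 = 0.5, h_2 = 3, cx_3 = 7.5, cy_3 = 7.5, r_3 = 1.5, cy_4 = 3, cz_4 = 7, r_4 = 1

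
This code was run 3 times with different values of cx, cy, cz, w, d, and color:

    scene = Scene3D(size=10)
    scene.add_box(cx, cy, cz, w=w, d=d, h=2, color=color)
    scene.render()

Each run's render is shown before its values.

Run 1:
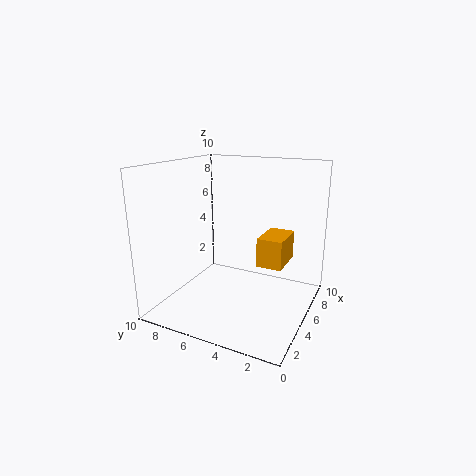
cx = 4.75; cy = 1.75; cz = 3.25; w = 2.75; d = 1.75; color = 'orange'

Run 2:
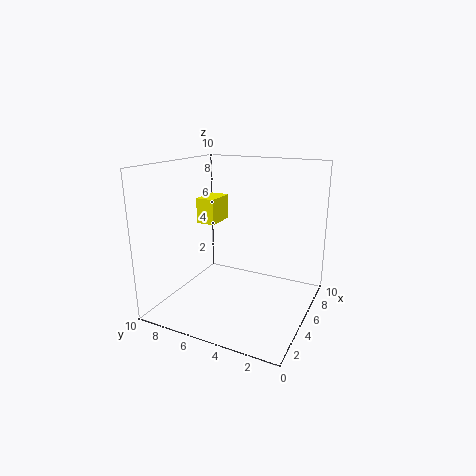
cx = 6.75; cy = 8; cz = 5; w = 2.5; d = 1.5; color = 'yellow'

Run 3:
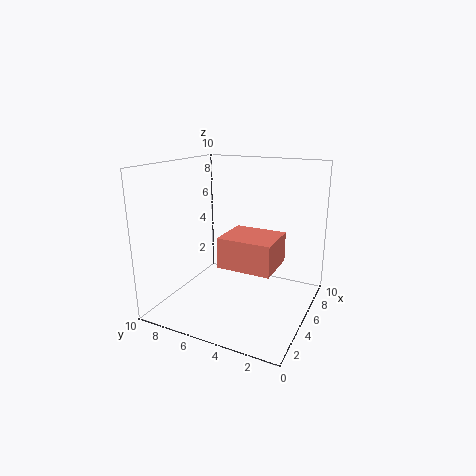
cx = 2.5; cy = 1.75; cz = 3.75; w = 3; d = 3.5; color = 'salmon'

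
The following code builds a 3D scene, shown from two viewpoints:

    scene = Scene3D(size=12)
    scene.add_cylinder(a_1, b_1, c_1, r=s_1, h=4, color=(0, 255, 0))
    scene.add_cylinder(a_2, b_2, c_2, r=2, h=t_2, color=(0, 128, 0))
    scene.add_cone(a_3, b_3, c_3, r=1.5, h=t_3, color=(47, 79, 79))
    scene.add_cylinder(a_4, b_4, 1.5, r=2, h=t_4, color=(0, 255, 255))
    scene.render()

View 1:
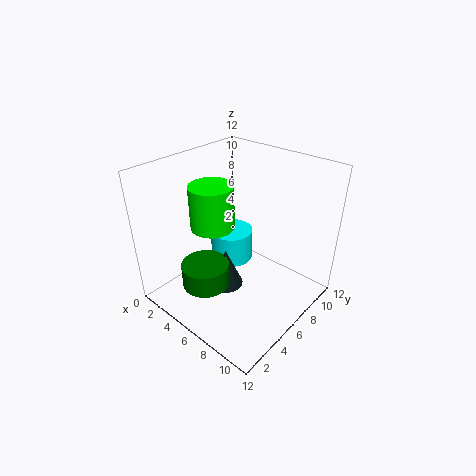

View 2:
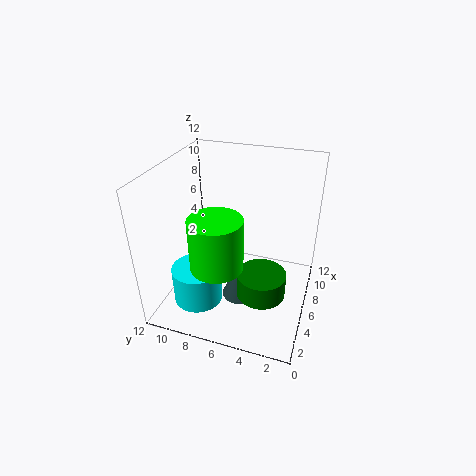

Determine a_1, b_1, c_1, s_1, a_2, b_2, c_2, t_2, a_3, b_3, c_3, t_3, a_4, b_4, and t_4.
a_1 = 2.5, b_1 = 6.5, c_1 = 5.5, s_1 = 2, a_2 = 4.5, b_2 = 3.5, c_2 = 2, t_2 = 2, a_3 = 5, b_3 = 5.5, c_3 = 1, t_3 = 3.5, a_4 = 3, b_4 = 8.5, t_4 = 3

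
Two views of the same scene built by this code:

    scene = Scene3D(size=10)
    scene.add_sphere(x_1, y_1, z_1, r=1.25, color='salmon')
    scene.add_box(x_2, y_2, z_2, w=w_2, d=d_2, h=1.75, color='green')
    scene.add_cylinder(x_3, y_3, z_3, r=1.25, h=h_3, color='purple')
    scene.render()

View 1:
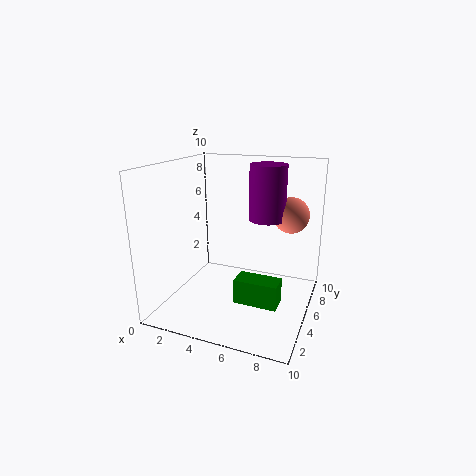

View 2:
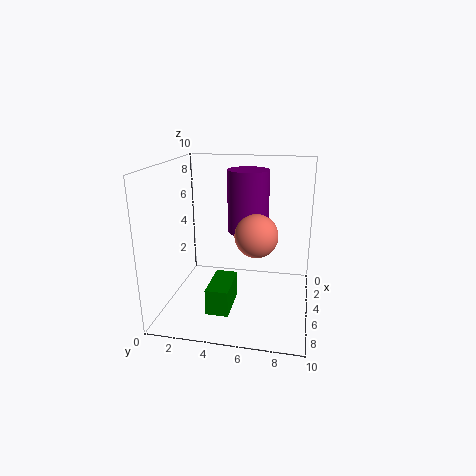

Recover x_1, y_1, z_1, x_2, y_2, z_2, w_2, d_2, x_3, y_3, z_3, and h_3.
x_1 = 8.25; y_1 = 6.75; z_1 = 6.5; x_2 = 5.25; y_2 = 3.5; z_2 = 0.75; w_2 = 3; d_2 = 1.5; x_3 = 6.75; y_3 = 6; z_3 = 6.25; h_3 = 3.75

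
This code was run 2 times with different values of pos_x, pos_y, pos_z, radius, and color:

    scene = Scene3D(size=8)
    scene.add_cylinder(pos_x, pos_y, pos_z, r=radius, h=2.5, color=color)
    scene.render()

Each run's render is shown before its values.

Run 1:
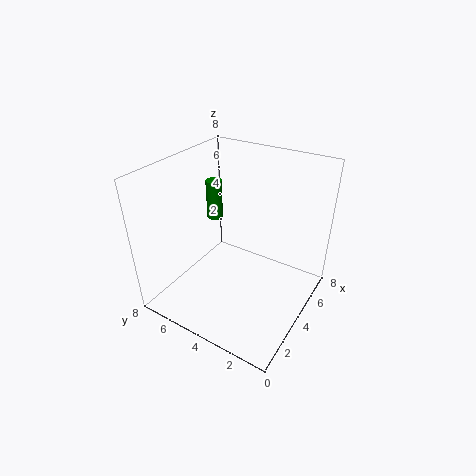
pos_x = 6
pos_y = 7
pos_z = 3.5
radius = 0.5
color = 'green'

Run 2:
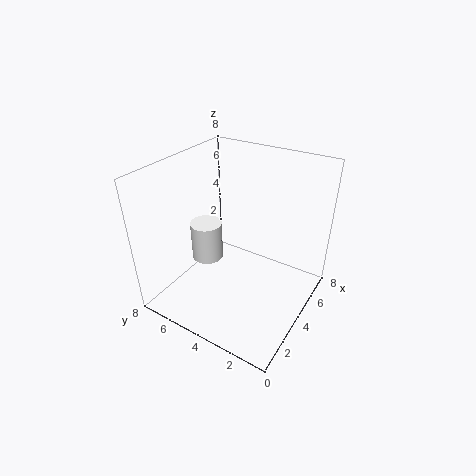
pos_x = 5
pos_y = 7
pos_z = 1
radius = 1
color = 'white'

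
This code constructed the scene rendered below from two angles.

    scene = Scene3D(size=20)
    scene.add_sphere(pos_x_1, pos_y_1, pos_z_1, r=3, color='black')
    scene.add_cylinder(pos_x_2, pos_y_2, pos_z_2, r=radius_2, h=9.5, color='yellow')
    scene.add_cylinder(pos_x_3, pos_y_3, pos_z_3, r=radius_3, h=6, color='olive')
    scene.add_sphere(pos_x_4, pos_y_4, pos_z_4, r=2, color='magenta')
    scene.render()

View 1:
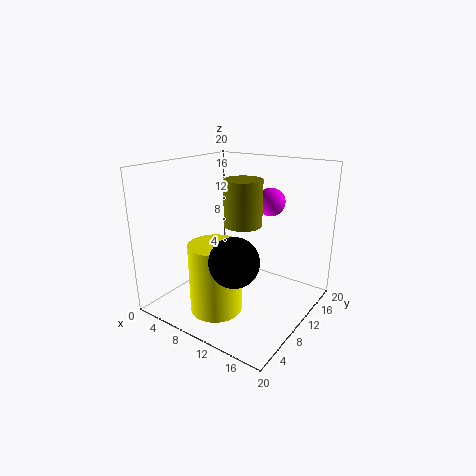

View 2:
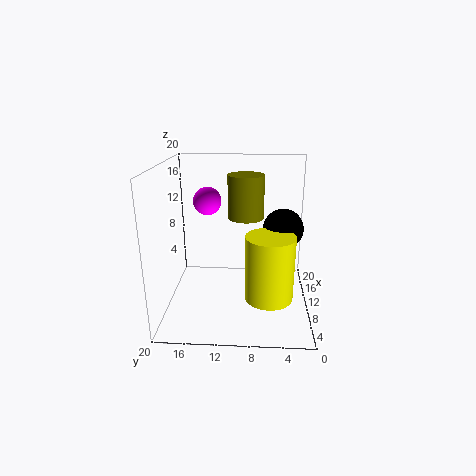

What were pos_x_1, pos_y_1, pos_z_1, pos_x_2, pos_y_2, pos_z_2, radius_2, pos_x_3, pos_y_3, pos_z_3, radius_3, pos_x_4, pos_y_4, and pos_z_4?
pos_x_1 = 14
pos_y_1 = 3.5
pos_z_1 = 10
pos_x_2 = 9.5
pos_y_2 = 5.5
pos_z_2 = 1
radius_2 = 3.5
pos_x_3 = 11.5
pos_y_3 = 9
pos_z_3 = 12.5
radius_3 = 2.5
pos_x_4 = 12.5
pos_y_4 = 14.5
pos_z_4 = 14.5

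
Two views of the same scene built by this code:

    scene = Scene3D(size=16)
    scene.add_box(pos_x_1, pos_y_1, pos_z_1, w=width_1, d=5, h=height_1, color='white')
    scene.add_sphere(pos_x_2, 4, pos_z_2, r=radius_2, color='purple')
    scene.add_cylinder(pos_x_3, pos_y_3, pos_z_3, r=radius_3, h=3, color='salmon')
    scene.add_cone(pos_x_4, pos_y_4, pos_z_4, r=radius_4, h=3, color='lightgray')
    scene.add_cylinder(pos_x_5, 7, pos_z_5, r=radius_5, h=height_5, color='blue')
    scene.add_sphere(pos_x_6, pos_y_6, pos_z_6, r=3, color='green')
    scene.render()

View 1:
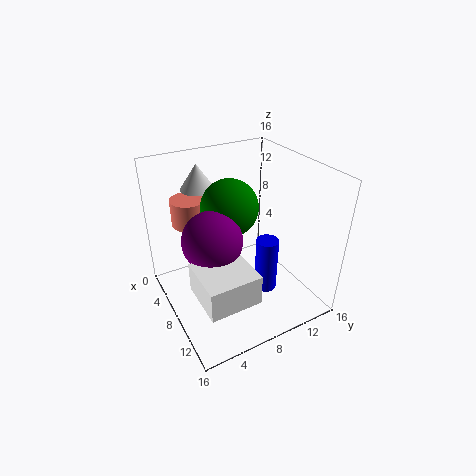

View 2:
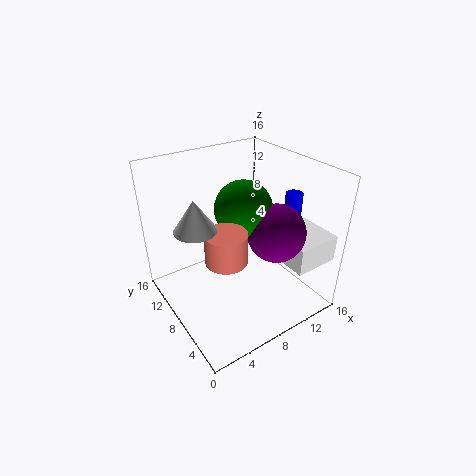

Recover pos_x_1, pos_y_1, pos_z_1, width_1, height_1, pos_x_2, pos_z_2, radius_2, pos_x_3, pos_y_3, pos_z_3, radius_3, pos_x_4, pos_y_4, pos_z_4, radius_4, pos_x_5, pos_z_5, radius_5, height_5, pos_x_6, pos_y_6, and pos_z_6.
pos_x_1 = 11
pos_y_1 = 1
pos_z_1 = 6
width_1 = 5
height_1 = 3
pos_x_2 = 10
pos_z_2 = 10
radius_2 = 3
pos_x_3 = 4
pos_y_3 = 4
pos_z_3 = 9
radius_3 = 2
pos_x_4 = 2
pos_y_4 = 6
pos_z_4 = 12
radius_4 = 2
pos_x_5 = 15
pos_z_5 = 7
radius_5 = 1
height_5 = 5
pos_x_6 = 8
pos_y_6 = 7
pos_z_6 = 12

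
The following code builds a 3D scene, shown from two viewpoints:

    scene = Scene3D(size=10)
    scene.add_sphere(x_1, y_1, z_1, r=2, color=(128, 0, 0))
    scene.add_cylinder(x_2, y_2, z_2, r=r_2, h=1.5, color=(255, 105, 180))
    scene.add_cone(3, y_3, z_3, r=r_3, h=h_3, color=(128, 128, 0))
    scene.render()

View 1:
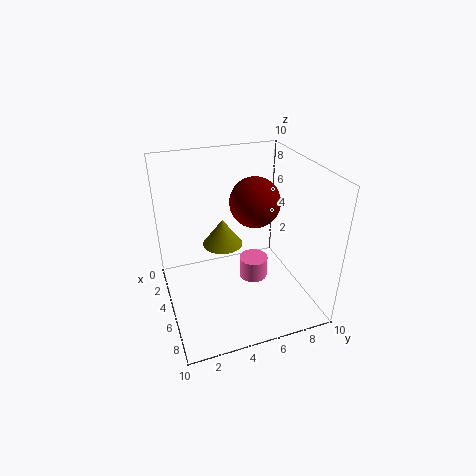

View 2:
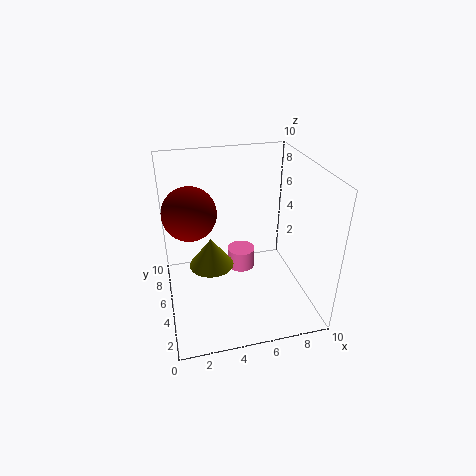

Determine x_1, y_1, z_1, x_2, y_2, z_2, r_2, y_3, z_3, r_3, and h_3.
x_1 = 2; y_1 = 7.5; z_1 = 6; x_2 = 5.5; y_2 = 6; z_2 = 2; r_2 = 1; y_3 = 4.5; z_3 = 3.5; r_3 = 1.5; h_3 = 2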